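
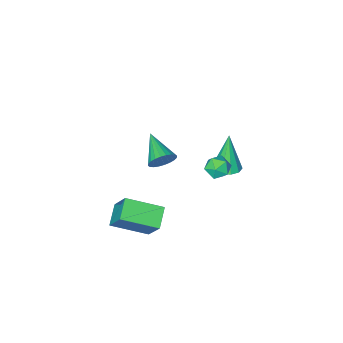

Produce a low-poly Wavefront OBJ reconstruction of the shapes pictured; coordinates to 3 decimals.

v 0.497 -0.865 -1.642
v 0.803 -1.141 -2.22
v 0.223 -2.395 -1.058
v 1.021 -1.116 -2.051
v 1.159 -1.052 -1.819
v 1.196 -0.96 -1.561
v 1.127 -0.854 -1.315
v 0.962 -0.749 -1.118
v 0.727 -0.662 -1.002
v 0.456 -0.606 -0.982
v 0.192 -0.589 -1.064
v -0.026 -0.615 -1.233
v -0.164 -0.679 -1.465
v -0.201 -0.771 -1.723
v -0.132 -0.877 -1.969
v 0.033 -0.982 -2.166
v 0.268 -1.069 -2.283
v 0.539 -1.125 -2.302
v 2.337 1.347 -2.546
v 2.349 2.321 -1.081
v 3.041 2.069 -3.032
v 3.053 3.043 -1.566
v 3.767 0.377 -1.914
v 3.779 1.351 -0.448
v 4.471 1.099 -2.399
v 4.483 2.073 -0.934
v -2.316 0.239 -2.764
v -1.743 0.624 -2.594
v -2.644 -0.139 -0.796
v -2.09 0.892 -2.6
v -2.523 0.912 -2.669
v -2.877 0.674 -2.773
v -3.017 0.271 -2.874
v -2.889 -0.145 -2.933
v -2.542 -0.414 -2.927
v -2.109 -0.433 -2.859
v -1.755 -0.196 -2.754
v -1.615 0.208 -2.653
v 0.026 3.741 1.406
v 0.55 3.471 1.126
v -0.29 2.789 1.734
v 0.234 2.519 1.454
v 0.304 2.9 1.979
v 0.499 3.488 1.776
v -0.239 2.772 1.084
v -0.044 3.36 0.881
v 0.386 2.872 0.927
v 0.721 2.951 1.48
v -0.461 3.309 1.38
v -0.126 3.388 1.933
f 2 1 4
f 2 4 3
f 4 1 5
f 4 5 3
f 5 1 6
f 5 6 3
f 6 1 7
f 6 7 3
f 7 1 8
f 7 8 3
f 8 1 9
f 8 9 3
f 9 1 10
f 9 10 3
f 10 1 11
f 10 11 3
f 11 1 12
f 11 12 3
f 12 1 13
f 12 13 3
f 13 1 14
f 13 14 3
f 14 1 15
f 14 15 3
f 15 1 16
f 15 16 3
f 16 1 17
f 16 17 3
f 17 1 18
f 17 18 3
f 18 1 2
f 18 2 3
f 20 22 19
f 23 20 19
f 19 22 21
f 21 23 19
f 20 26 22
f 24 20 23
f 24 26 20
f 22 26 21
f 25 23 21
f 21 26 25
f 25 24 23
f 26 24 25
f 28 27 30
f 28 30 29
f 30 27 31
f 30 31 29
f 31 27 32
f 31 32 29
f 32 27 33
f 32 33 29
f 33 27 34
f 33 34 29
f 34 27 35
f 34 35 29
f 35 27 36
f 35 36 29
f 36 27 37
f 36 37 29
f 37 27 38
f 37 38 29
f 38 27 28
f 38 28 29
f 39 50 44
f 39 44 40
f 39 40 46
f 39 46 49
f 39 49 50
f 40 44 48
f 44 50 43
f 50 49 41
f 49 46 45
f 46 40 47
f 42 48 43
f 42 43 41
f 42 41 45
f 42 45 47
f 42 47 48
f 43 48 44
f 41 43 50
f 45 41 49
f 47 45 46
f 48 47 40



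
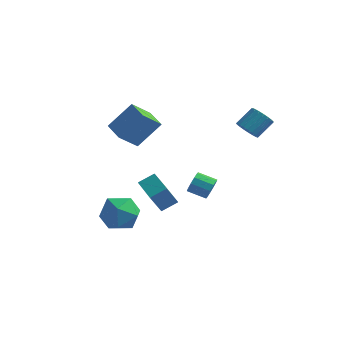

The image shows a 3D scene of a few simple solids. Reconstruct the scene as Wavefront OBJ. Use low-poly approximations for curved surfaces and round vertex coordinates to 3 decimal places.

v -4.488 0.271 2.187
v -3.505 1.121 3.573
v -3.848 1.207 1.159
v -2.865 2.057 2.546
v -3.495 -0.597 2.014
v -2.512 0.253 3.401
v -2.855 0.339 0.987
v -1.872 1.189 2.373
v 0.957 1.102 -1.824
v 1.176 0.779 -1.279
v 0.143 0.696 -0.912
v -0.077 1.018 -1.456
v 1.174 1.185 -1.195
v 0.14 1.101 -0.828
v 1.088 1.558 -1.351
v 0.054 1.475 -0.984
v 0.952 1.758 -1.688
v -0.081 1.674 -1.32
v 0.818 1.707 -2.076
v -0.215 1.623 -1.709
v 0.737 1.424 -2.368
v -0.296 1.341 -2.001
v 0.74 1.019 -2.452
v -0.294 0.935 -2.085
v 0.826 0.645 -2.296
v -0.208 0.562 -1.929
v 0.961 0.446 -1.96
v -0.072 0.362 -1.592
v 1.095 0.497 -1.571
v 0.062 0.413 -1.204
v 2.81 1.157 2.97
v 3.207 1.412 2.439
v 3.746 2.238 3.239
v 3.35 1.983 3.77
v 2.966 1.583 2.424
v 3.506 2.409 3.224
v 2.699 1.68 2.504
v 3.239 2.507 3.303
v 2.451 1.687 2.664
v 2.991 2.514 3.463
v 2.266 1.602 2.877
v 2.805 2.429 3.676
v 2.174 1.44 3.106
v 2.713 2.267 3.906
v 2.192 1.229 3.312
v 2.732 2.056 4.111
v 2.318 1.006 3.459
v 2.857 1.832 4.258
v 2.528 0.808 3.521
v 3.067 1.635 4.32
v 2.787 0.671 3.488
v 3.327 1.498 4.287
v 3.051 0.618 3.365
v 3.59 1.444 4.165
v 3.272 0.658 3.175
v 3.812 1.484 3.974
v 3.414 0.784 2.948
v 3.953 1.61 3.748
v 3.452 0.975 2.726
v 3.991 1.801 3.525
v 3.378 1.197 2.546
v 3.917 2.023 3.345
v -2.733 -2.101 -1.603
v -1.623 -2.287 -2.017
v -3.117 -3.993 -1.783
v -2.007 -4.179 -2.197
v -2.176 -3.874 -1.05
v -1.939 -2.705 -0.939
v -2.801 -3.575 -2.861
v -2.564 -2.406 -2.75
v -1.665 -3.198 -2.794
v -1.279 -3.383 -1.675
v -3.461 -2.897 -2.125
v -3.075 -3.082 -1.006
v -2.36 0.663 -2.876
v -2.802 0.209 -1.695
v -1.682 1.266 -2.389
v -2.124 0.812 -1.209
v -1.116 -0.692 -2.931
v -1.558 -1.146 -1.751
v -0.438 -0.089 -2.445
v -0.88 -0.543 -1.264
f 2 4 1
f 5 2 1
f 1 4 3
f 3 5 1
f 2 8 4
f 6 2 5
f 6 8 2
f 4 8 3
f 7 5 3
f 3 8 7
f 7 6 5
f 8 6 7
f 10 9 13
f 10 13 11
f 11 13 14
f 11 14 12
f 13 9 15
f 13 15 14
f 14 15 16
f 14 16 12
f 15 9 17
f 15 17 16
f 16 17 18
f 16 18 12
f 17 9 19
f 17 19 18
f 18 19 20
f 18 20 12
f 19 9 21
f 19 21 20
f 20 21 22
f 20 22 12
f 21 9 23
f 21 23 22
f 22 23 24
f 22 24 12
f 23 9 25
f 23 25 24
f 24 25 26
f 24 26 12
f 25 9 27
f 25 27 26
f 26 27 28
f 26 28 12
f 27 9 29
f 27 29 28
f 28 29 30
f 28 30 12
f 29 9 10
f 29 10 30
f 30 10 11
f 30 11 12
f 32 31 35
f 32 35 33
f 33 35 36
f 33 36 34
f 35 31 37
f 35 37 36
f 36 37 38
f 36 38 34
f 37 31 39
f 37 39 38
f 38 39 40
f 38 40 34
f 39 31 41
f 39 41 40
f 40 41 42
f 40 42 34
f 41 31 43
f 41 43 42
f 42 43 44
f 42 44 34
f 43 31 45
f 43 45 44
f 44 45 46
f 44 46 34
f 45 31 47
f 45 47 46
f 46 47 48
f 46 48 34
f 47 31 49
f 47 49 48
f 48 49 50
f 48 50 34
f 49 31 51
f 49 51 50
f 50 51 52
f 50 52 34
f 51 31 53
f 51 53 52
f 52 53 54
f 52 54 34
f 53 31 55
f 53 55 54
f 54 55 56
f 54 56 34
f 55 31 57
f 55 57 56
f 56 57 58
f 56 58 34
f 57 31 59
f 57 59 58
f 58 59 60
f 58 60 34
f 59 31 61
f 59 61 60
f 60 61 62
f 60 62 34
f 61 31 32
f 61 32 62
f 62 32 33
f 62 33 34
f 63 74 68
f 63 68 64
f 63 64 70
f 63 70 73
f 63 73 74
f 64 68 72
f 68 74 67
f 74 73 65
f 73 70 69
f 70 64 71
f 66 72 67
f 66 67 65
f 66 65 69
f 66 69 71
f 66 71 72
f 67 72 68
f 65 67 74
f 69 65 73
f 71 69 70
f 72 71 64
f 76 78 75
f 79 76 75
f 75 78 77
f 77 79 75
f 76 82 78
f 80 76 79
f 80 82 76
f 78 82 77
f 81 79 77
f 77 82 81
f 81 80 79
f 82 80 81



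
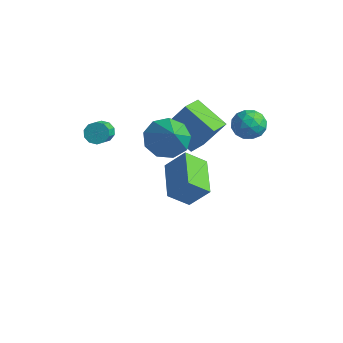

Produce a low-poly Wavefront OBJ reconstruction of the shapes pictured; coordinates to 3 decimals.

v 0.356 -0.246 0.852
v -1.238 -0.406 1.756
v 0.047 0.906 0.512
v -1.547 0.746 1.417
v 1.127 0.394 2.323
v -0.467 0.234 3.228
v 0.818 1.546 1.984
v -0.776 1.386 2.888
v 0.268 -0.252 -2.955
v -0.285 -1.108 -2.116
v -1.262 1.152 -2.531
v -1.816 0.296 -1.692
v 1.056 0.284 -1.888
v 0.502 -0.572 -1.049
v -0.475 1.688 -1.464
v -1.028 0.832 -0.625
v -1.875 -3.524 2.869
v -1.405 -3.499 2.531
v -0.915 -4.291 3.153
v -1.385 -4.316 3.491
v -1.362 -3.263 2.797
v -0.872 -4.055 3.419
v -1.516 -3.127 3.091
v -1.025 -3.919 3.713
v -1.806 -3.143 3.301
v -1.316 -3.935 3.922
v -2.123 -3.304 3.345
v -1.633 -4.096 3.967
v -2.345 -3.549 3.207
v -1.855 -4.341 3.829
v -2.388 -3.785 2.941
v -1.898 -4.577 3.563
v -2.235 -3.921 2.647
v -1.744 -4.713 3.269
v -1.944 -3.905 2.438
v -1.454 -4.697 3.059
v -1.627 -3.744 2.393
v -1.137 -4.536 3.015
v 2.242 0.76 3.247
v 2.766 1.388 3.391
v 3.094 -0.088 3.849
v 3.618 0.54 3.993
v 2.892 0.504 4.395
v 2.366 1.028 4.024
v 3.494 0.272 3.216
v 2.968 0.796 2.845
v 3.54 1.087 3.372
v 3.168 1.23 4.101
v 2.692 0.07 3.139
v 2.32 0.213 3.868
v 2.429 1.148 3.266
v 3.431 0.152 3.974
v 3.004 0.13 4.21
v 3.312 0.5 4.295
v 2.194 0.937 3.638
v 2.502 1.306 3.723
v 2.576 0.786 4.313
v 3.358 -0.006 3.517
v 3.666 0.363 3.602
v 2.548 0.8 2.945
v 2.856 1.17 3.03
v 3.284 0.514 2.927
v 3.192 1.341 3.34
v 3.693 0.842 3.693
v 3.62 0.685 3.237
v 3.311 0.992 3.018
v 2.973 1.425 3.768
v 3.474 0.927 4.122
v 3.047 0.905 4.358
v 2.738 1.213 4.14
v 3.428 1.248 3.757
v 2.386 0.373 3.118
v 2.887 -0.125 3.472
v 3.122 0.087 3.1
v 2.813 0.395 2.882
v 2.167 0.458 3.547
v 2.668 -0.041 3.9
v 2.549 0.308 4.222
v 2.24 0.615 4.003
v 2.432 0.052 3.483
v 0.362 -1.78 2.678
v 1.217 -1.416 2.146
v 1.618 -2.62 4.122
v 0.993 -0.917 2.632
v 0.474 -0.821 3.139
v -0.097 -1.173 3.431
v -0.454 -1.81 3.37
v -0.428 -2.432 2.985
v -0.033 -2.749 2.457
v 0.547 -2.613 2.032
v 1.041 -2.086 1.91
f 2 4 1
f 5 2 1
f 1 4 3
f 3 5 1
f 2 8 4
f 6 2 5
f 6 8 2
f 4 8 3
f 7 5 3
f 3 8 7
f 7 6 5
f 8 6 7
f 10 12 9
f 13 10 9
f 9 12 11
f 11 13 9
f 10 16 12
f 14 10 13
f 14 16 10
f 12 16 11
f 15 13 11
f 11 16 15
f 15 14 13
f 16 14 15
f 18 17 21
f 18 21 19
f 19 21 22
f 19 22 20
f 21 17 23
f 21 23 22
f 22 23 24
f 22 24 20
f 23 17 25
f 23 25 24
f 24 25 26
f 24 26 20
f 25 17 27
f 25 27 26
f 26 27 28
f 26 28 20
f 27 17 29
f 27 29 28
f 28 29 30
f 28 30 20
f 29 17 31
f 29 31 30
f 30 31 32
f 30 32 20
f 31 17 33
f 31 33 32
f 32 33 34
f 32 34 20
f 33 17 35
f 33 35 34
f 34 35 36
f 34 36 20
f 35 17 37
f 35 37 36
f 36 37 38
f 36 38 20
f 37 17 18
f 37 18 38
f 38 18 19
f 38 19 20
f 39 76 55
f 76 50 79
f 55 79 44
f 76 79 55
f 39 55 51
f 55 44 56
f 51 56 40
f 55 56 51
f 39 51 60
f 51 40 61
f 60 61 46
f 51 61 60
f 39 60 72
f 60 46 75
f 72 75 49
f 60 75 72
f 39 72 76
f 72 49 80
f 76 80 50
f 72 80 76
f 40 56 67
f 56 44 70
f 67 70 48
f 56 70 67
f 44 79 57
f 79 50 78
f 57 78 43
f 79 78 57
f 50 80 77
f 80 49 73
f 77 73 41
f 80 73 77
f 49 75 74
f 75 46 62
f 74 62 45
f 75 62 74
f 46 61 66
f 61 40 63
f 66 63 47
f 61 63 66
f 42 68 54
f 68 48 69
f 54 69 43
f 68 69 54
f 42 54 52
f 54 43 53
f 52 53 41
f 54 53 52
f 42 52 59
f 52 41 58
f 59 58 45
f 52 58 59
f 42 59 64
f 59 45 65
f 64 65 47
f 59 65 64
f 42 64 68
f 64 47 71
f 68 71 48
f 64 71 68
f 43 69 57
f 69 48 70
f 57 70 44
f 69 70 57
f 41 53 77
f 53 43 78
f 77 78 50
f 53 78 77
f 45 58 74
f 58 41 73
f 74 73 49
f 58 73 74
f 47 65 66
f 65 45 62
f 66 62 46
f 65 62 66
f 48 71 67
f 71 47 63
f 67 63 40
f 71 63 67
f 82 81 84
f 82 84 83
f 84 81 85
f 84 85 83
f 85 81 86
f 85 86 83
f 86 81 87
f 86 87 83
f 87 81 88
f 87 88 83
f 88 81 89
f 88 89 83
f 89 81 90
f 89 90 83
f 90 81 91
f 90 91 83
f 91 81 82
f 91 82 83



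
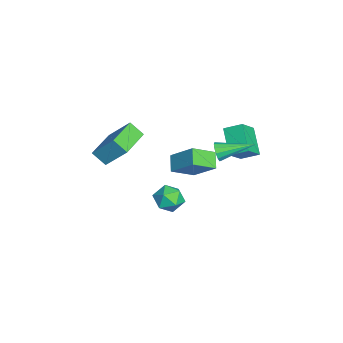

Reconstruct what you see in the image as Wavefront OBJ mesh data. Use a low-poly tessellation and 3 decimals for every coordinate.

v 2.443 2.262 2.236
v 2.747 2.095 2.786
v 2.437 4.318 2.864
v 3.009 2.17 2.542
v 3.092 2.275 2.201
v 2.968 2.375 1.871
v 2.678 2.439 1.657
v 2.313 2.447 1.627
v 1.989 2.397 1.791
v 1.81 2.303 2.096
v 1.831 2.196 2.445
v 2.047 2.11 2.729
v 2.388 2.073 2.856
v 0.686 0.16 -2.373
v 1.536 0.221 -1.851
v 1.344 -0.981 -3.309
v 2.194 -0.92 -2.787
v 1.374 -1.303 -2.364
v 0.967 -0.597 -1.785
v 1.913 -0.163 -3.375
v 1.506 0.543 -2.796
v 2.294 0.022 -2.47
v 1.961 -0.683 -1.845
v 0.919 -0.077 -3.315
v 0.586 -0.782 -2.69
v -1.257 -3.771 0.79
v -0.74 -2.55 2.274
v -0.916 -3.009 0.044
v -0.399 -1.788 1.528
v 0.759 -4.652 0.812
v 1.276 -3.431 2.296
v 1.1 -3.89 0.066
v 1.617 -2.669 1.55
v 0.269 3.64 -0.062
v -1.2 3.332 1.087
v 0.442 4.693 0.441
v -1.027 4.385 1.59
v 1.267 2.955 1.03
v -0.202 2.647 2.179
v 1.44 4.008 1.533
v -0.029 3.7 2.682
v 1.441 -0.265 -0.226
v 0.516 -0.292 0.423
v 0.838 1.018 -1.03
v -0.087 0.991 -0.381
v 2.307 0.949 1.061
v 1.382 0.922 1.71
v 1.704 2.232 0.257
v 0.779 2.205 0.906
f 2 1 4
f 2 4 3
f 4 1 5
f 4 5 3
f 5 1 6
f 5 6 3
f 6 1 7
f 6 7 3
f 7 1 8
f 7 8 3
f 8 1 9
f 8 9 3
f 9 1 10
f 9 10 3
f 10 1 11
f 10 11 3
f 11 1 12
f 11 12 3
f 12 1 13
f 12 13 3
f 13 1 2
f 13 2 3
f 14 25 19
f 14 19 15
f 14 15 21
f 14 21 24
f 14 24 25
f 15 19 23
f 19 25 18
f 25 24 16
f 24 21 20
f 21 15 22
f 17 23 18
f 17 18 16
f 17 16 20
f 17 20 22
f 17 22 23
f 18 23 19
f 16 18 25
f 20 16 24
f 22 20 21
f 23 22 15
f 27 29 26
f 30 27 26
f 26 29 28
f 28 30 26
f 27 33 29
f 31 27 30
f 31 33 27
f 29 33 28
f 32 30 28
f 28 33 32
f 32 31 30
f 33 31 32
f 35 37 34
f 38 35 34
f 34 37 36
f 36 38 34
f 35 41 37
f 39 35 38
f 39 41 35
f 37 41 36
f 40 38 36
f 36 41 40
f 40 39 38
f 41 39 40
f 43 45 42
f 46 43 42
f 42 45 44
f 44 46 42
f 43 49 45
f 47 43 46
f 47 49 43
f 45 49 44
f 48 46 44
f 44 49 48
f 48 47 46
f 49 47 48



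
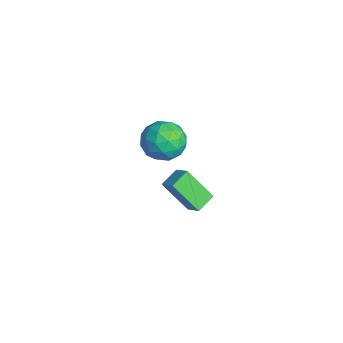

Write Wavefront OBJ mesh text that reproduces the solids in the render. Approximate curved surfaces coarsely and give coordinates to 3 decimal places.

v -1.41 2.028 2.497
v -0.784 2.062 1.788
v -1.376 0.498 2.452
v -0.75 0.532 1.743
v -0.496 0.805 2.613
v -0.516 1.751 2.64
v -1.644 0.809 1.6
v -1.664 1.755 1.627
v -0.929 1.309 1.233
v -0.219 1.307 1.859
v -1.941 1.253 2.381
v -1.231 1.251 3.007
v -1.1 2.179 2.146
v -1.06 0.381 2.094
v -0.91 0.541 2.605
v -0.543 0.561 2.188
v -0.942 1.996 2.647
v -0.575 2.017 2.231
v -0.405 1.278 2.715
v -1.585 0.543 2.009
v -1.218 0.564 1.593
v -1.617 1.999 2.052
v -1.25 2.019 1.635
v -1.755 1.282 1.525
v -0.817 1.757 1.404
v -0.797 0.858 1.377
v -1.322 1.02 1.293
v -1.335 1.576 1.309
v -0.4 1.755 1.772
v -0.38 0.856 1.745
v -0.23 1.016 2.256
v -0.243 1.572 2.273
v -0.485 1.313 1.446
v -1.78 1.704 2.495
v -1.76 0.805 2.468
v -1.917 0.988 1.967
v -1.93 1.544 1.984
v -1.363 1.702 2.863
v -1.343 0.803 2.836
v -0.825 0.984 2.931
v -0.838 1.54 2.947
v -1.675 1.247 2.794
v -2.972 2.364 -1.832
v -2.306 2.605 -1.344
v -2.344 3.237 -3.122
v -1.677 3.478 -2.635
v -2.503 1.622 -2.105
v -1.836 1.863 -1.618
v -1.874 2.495 -3.396
v -1.208 2.736 -2.908
f 1 38 17
f 38 12 41
f 17 41 6
f 38 41 17
f 1 17 13
f 17 6 18
f 13 18 2
f 17 18 13
f 1 13 22
f 13 2 23
f 22 23 8
f 13 23 22
f 1 22 34
f 22 8 37
f 34 37 11
f 22 37 34
f 1 34 38
f 34 11 42
f 38 42 12
f 34 42 38
f 2 18 29
f 18 6 32
f 29 32 10
f 18 32 29
f 6 41 19
f 41 12 40
f 19 40 5
f 41 40 19
f 12 42 39
f 42 11 35
f 39 35 3
f 42 35 39
f 11 37 36
f 37 8 24
f 36 24 7
f 37 24 36
f 8 23 28
f 23 2 25
f 28 25 9
f 23 25 28
f 4 30 16
f 30 10 31
f 16 31 5
f 30 31 16
f 4 16 14
f 16 5 15
f 14 15 3
f 16 15 14
f 4 14 21
f 14 3 20
f 21 20 7
f 14 20 21
f 4 21 26
f 21 7 27
f 26 27 9
f 21 27 26
f 4 26 30
f 26 9 33
f 30 33 10
f 26 33 30
f 5 31 19
f 31 10 32
f 19 32 6
f 31 32 19
f 3 15 39
f 15 5 40
f 39 40 12
f 15 40 39
f 7 20 36
f 20 3 35
f 36 35 11
f 20 35 36
f 9 27 28
f 27 7 24
f 28 24 8
f 27 24 28
f 10 33 29
f 33 9 25
f 29 25 2
f 33 25 29
f 44 46 43
f 47 44 43
f 43 46 45
f 45 47 43
f 44 50 46
f 48 44 47
f 48 50 44
f 46 50 45
f 49 47 45
f 45 50 49
f 49 48 47
f 50 48 49



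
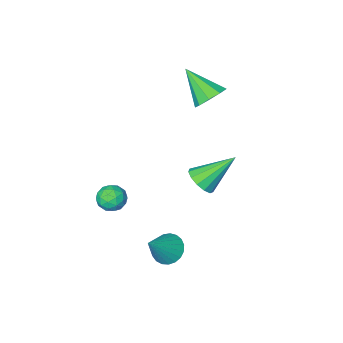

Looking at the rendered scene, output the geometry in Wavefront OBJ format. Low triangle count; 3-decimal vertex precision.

v 2.091 3.047 -2.736
v 2.608 2.445 -3.042
v 3.329 3.433 -1.404
v 2.712 2.731 -3.222
v 2.71 3.071 -3.319
v 2.6 3.407 -3.314
v 2.402 3.681 -3.21
v 2.151 3.845 -3.023
v 1.889 3.871 -2.788
v 1.662 3.755 -2.543
v 1.509 3.516 -2.332
v 1.457 3.196 -2.191
v 1.514 2.85 -2.144
v 1.671 2.539 -2.199
v 1.901 2.315 -2.348
v 2.163 2.218 -2.564
v 2.413 2.264 -2.809
v -1.08 0.62 -1.061
v -0.477 0.74 -0.46
v -2.64 1.14 0.401
v -0.539 1.168 -0.678
v -0.773 1.422 -1.018
v -1.104 1.421 -1.372
v -1.428 1.166 -1.626
v -1.641 0.738 -1.702
v -1.676 0.272 -1.573
v -1.522 -0.084 -1.283
v -1.228 -0.216 -0.921
v -0.886 -0.083 -0.604
v -0.606 0.274 -0.432
v -2.744 -1.281 2.983
v -1.916 -1.353 2.565
v -2.196 -2.739 4.317
v -1.889 -0.918 3.029
v -2.262 -0.653 3.471
v -2.86 -0.683 3.685
v -3.404 -0.992 3.571
v -3.639 -1.437 3.181
v -3.455 -1.809 2.699
v -2.938 -1.934 2.35
v -2.331 -1.754 2.297
v 3.162 0.598 -1.27
v 3.815 0.684 -0.856
v 2.905 -0.464 -0.644
v 3.558 -0.378 -0.23
v 2.963 0.113 -0.126
v 3.122 0.769 -0.512
v 3.598 -0.549 -0.988
v 3.757 0.107 -1.374
v 4.084 -0.025 -0.681
v 3.692 0.384 -0.148
v 3.028 -0.164 -1.352
v 2.636 0.245 -0.819
v 3.511 0.734 -1.118
v 3.209 -0.514 -0.382
v 2.859 -0.225 -0.321
v 3.243 -0.175 -0.077
v 3.104 0.784 -0.916
v 3.488 0.835 -0.672
v 2.987 0.499 -0.243
v 3.232 -0.615 -0.828
v 3.616 -0.564 -0.584
v 3.477 0.395 -1.423
v 3.861 0.445 -1.179
v 3.733 -0.279 -1.257
v 4.053 0.368 -0.772
v 3.902 -0.256 -0.404
v 3.925 -0.357 -0.849
v 4.019 0.029 -1.076
v 3.823 0.608 -0.458
v 3.671 -0.015 -0.09
v 3.322 0.273 -0.029
v 3.415 0.659 -0.257
v 3.981 0.192 -0.356
v 3.049 0.235 -1.41
v 2.897 -0.388 -1.042
v 3.305 -0.439 -1.243
v 3.398 -0.053 -1.471
v 2.818 0.476 -1.096
v 2.667 -0.148 -0.728
v 2.701 0.191 -0.424
v 2.795 0.577 -0.651
v 2.739 0.028 -1.144
f 2 1 4
f 2 4 3
f 4 1 5
f 4 5 3
f 5 1 6
f 5 6 3
f 6 1 7
f 6 7 3
f 7 1 8
f 7 8 3
f 8 1 9
f 8 9 3
f 9 1 10
f 9 10 3
f 10 1 11
f 10 11 3
f 11 1 12
f 11 12 3
f 12 1 13
f 12 13 3
f 13 1 14
f 13 14 3
f 14 1 15
f 14 15 3
f 15 1 16
f 15 16 3
f 16 1 17
f 16 17 3
f 17 1 2
f 17 2 3
f 19 18 21
f 19 21 20
f 21 18 22
f 21 22 20
f 22 18 23
f 22 23 20
f 23 18 24
f 23 24 20
f 24 18 25
f 24 25 20
f 25 18 26
f 25 26 20
f 26 18 27
f 26 27 20
f 27 18 28
f 27 28 20
f 28 18 29
f 28 29 20
f 29 18 30
f 29 30 20
f 30 18 19
f 30 19 20
f 32 31 34
f 32 34 33
f 34 31 35
f 34 35 33
f 35 31 36
f 35 36 33
f 36 31 37
f 36 37 33
f 37 31 38
f 37 38 33
f 38 31 39
f 38 39 33
f 39 31 40
f 39 40 33
f 40 31 41
f 40 41 33
f 41 31 32
f 41 32 33
f 42 79 58
f 79 53 82
f 58 82 47
f 79 82 58
f 42 58 54
f 58 47 59
f 54 59 43
f 58 59 54
f 42 54 63
f 54 43 64
f 63 64 49
f 54 64 63
f 42 63 75
f 63 49 78
f 75 78 52
f 63 78 75
f 42 75 79
f 75 52 83
f 79 83 53
f 75 83 79
f 43 59 70
f 59 47 73
f 70 73 51
f 59 73 70
f 47 82 60
f 82 53 81
f 60 81 46
f 82 81 60
f 53 83 80
f 83 52 76
f 80 76 44
f 83 76 80
f 52 78 77
f 78 49 65
f 77 65 48
f 78 65 77
f 49 64 69
f 64 43 66
f 69 66 50
f 64 66 69
f 45 71 57
f 71 51 72
f 57 72 46
f 71 72 57
f 45 57 55
f 57 46 56
f 55 56 44
f 57 56 55
f 45 55 62
f 55 44 61
f 62 61 48
f 55 61 62
f 45 62 67
f 62 48 68
f 67 68 50
f 62 68 67
f 45 67 71
f 67 50 74
f 71 74 51
f 67 74 71
f 46 72 60
f 72 51 73
f 60 73 47
f 72 73 60
f 44 56 80
f 56 46 81
f 80 81 53
f 56 81 80
f 48 61 77
f 61 44 76
f 77 76 52
f 61 76 77
f 50 68 69
f 68 48 65
f 69 65 49
f 68 65 69
f 51 74 70
f 74 50 66
f 70 66 43
f 74 66 70



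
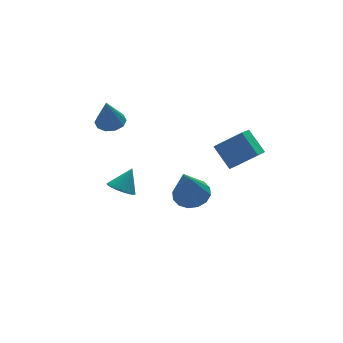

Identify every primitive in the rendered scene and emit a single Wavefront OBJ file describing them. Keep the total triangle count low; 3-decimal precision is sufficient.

v 0.544 -1.211 -1.187
v 1.024 -0.634 -0.882
v -0.084 -1.669 0.667
v 0.659 -0.443 -0.958
v 0.263 -0.457 -1.096
v -0.057 -0.674 -1.258
v -0.217 -1.034 -1.401
v -0.172 -1.442 -1.487
v 0.064 -1.788 -1.492
v 0.429 -1.98 -1.415
v 0.825 -1.966 -1.278
v 1.146 -1.749 -1.116
v 1.305 -1.389 -0.973
v 1.26 -0.981 -0.887
v -1.162 2.754 1.272
v -0.697 3.216 1.413
v -1.418 2.586 2.668
v -1.06 3.409 1.369
v -1.463 3.352 1.288
v -1.75 3.067 1.201
v -1.812 2.662 1.141
v -1.626 2.293 1.131
v -1.263 2.099 1.174
v -0.861 2.156 1.255
v -0.574 2.441 1.342
v -0.511 2.846 1.402
v 2.607 -2.943 1.742
v 2.387 -2.007 2.556
v 1.589 -2.47 0.922
v 1.369 -1.533 1.736
v 3.311 -2.327 1.224
v 3.091 -1.39 2.038
v 2.293 -1.853 0.404
v 2.073 -0.917 1.218
v -0.461 3.326 -3.911
v 0.09 3.079 -4.245
v 0.221 3.574 -2.969
v 0.093 3.356 -4.321
v 0.001 3.627 -4.325
v -0.171 3.847 -4.259
v -0.394 3.976 -4.132
v -0.628 3.993 -3.967
v -0.833 3.894 -3.792
v -0.974 3.698 -3.638
v -1.026 3.436 -3.531
v -0.981 3.156 -3.49
v -0.846 2.905 -3.522
v -0.644 2.727 -3.621
v -0.41 2.652 -3.77
v -0.186 2.694 -3.944
v -0.009 2.845 -4.112
f 2 1 4
f 2 4 3
f 4 1 5
f 4 5 3
f 5 1 6
f 5 6 3
f 6 1 7
f 6 7 3
f 7 1 8
f 7 8 3
f 8 1 9
f 8 9 3
f 9 1 10
f 9 10 3
f 10 1 11
f 10 11 3
f 11 1 12
f 11 12 3
f 12 1 13
f 12 13 3
f 13 1 14
f 13 14 3
f 14 1 2
f 14 2 3
f 16 15 18
f 16 18 17
f 18 15 19
f 18 19 17
f 19 15 20
f 19 20 17
f 20 15 21
f 20 21 17
f 21 15 22
f 21 22 17
f 22 15 23
f 22 23 17
f 23 15 24
f 23 24 17
f 24 15 25
f 24 25 17
f 25 15 26
f 25 26 17
f 26 15 16
f 26 16 17
f 28 30 27
f 31 28 27
f 27 30 29
f 29 31 27
f 28 34 30
f 32 28 31
f 32 34 28
f 30 34 29
f 33 31 29
f 29 34 33
f 33 32 31
f 34 32 33
f 36 35 38
f 36 38 37
f 38 35 39
f 38 39 37
f 39 35 40
f 39 40 37
f 40 35 41
f 40 41 37
f 41 35 42
f 41 42 37
f 42 35 43
f 42 43 37
f 43 35 44
f 43 44 37
f 44 35 45
f 44 45 37
f 45 35 46
f 45 46 37
f 46 35 47
f 46 47 37
f 47 35 48
f 47 48 37
f 48 35 49
f 48 49 37
f 49 35 50
f 49 50 37
f 50 35 51
f 50 51 37
f 51 35 36
f 51 36 37



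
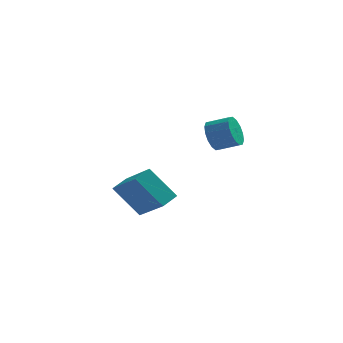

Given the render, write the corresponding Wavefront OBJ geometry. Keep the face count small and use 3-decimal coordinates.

v 3.081 -2.755 3.637
v 3.374 -2.472 3.019
v 4.292 -2.622 3.386
v 3.999 -2.905 4.003
v 3.329 -2.173 3.253
v 4.247 -2.322 3.62
v 3.217 -2.029 3.59
v 4.136 -2.179 3.957
v 3.069 -2.081 3.94
v 3.988 -2.23 4.307
v 2.924 -2.312 4.208
v 3.843 -2.462 4.575
v 2.821 -2.663 4.323
v 3.74 -2.812 4.69
v 2.788 -3.038 4.254
v 3.706 -3.188 4.621
v 2.833 -3.338 4.02
v 3.751 -3.487 4.387
v 2.944 -3.481 3.683
v 3.863 -3.631 4.05
v 3.092 -3.43 3.333
v 4.011 -3.579 3.7
v 3.237 -3.198 3.065
v 4.156 -3.348 3.432
v 3.34 -2.848 2.95
v 4.259 -2.997 3.317
v 1.076 -1.514 -0.819
v -0.058 -1.226 0.549
v 0.012 -0.252 -1.966
v -1.122 0.035 -0.598
v 1.582 -0.835 -0.542
v 0.448 -0.548 0.826
v 0.518 0.426 -1.689
v -0.616 0.714 -0.321
f 2 1 5
f 2 5 3
f 3 5 6
f 3 6 4
f 5 1 7
f 5 7 6
f 6 7 8
f 6 8 4
f 7 1 9
f 7 9 8
f 8 9 10
f 8 10 4
f 9 1 11
f 9 11 10
f 10 11 12
f 10 12 4
f 11 1 13
f 11 13 12
f 12 13 14
f 12 14 4
f 13 1 15
f 13 15 14
f 14 15 16
f 14 16 4
f 15 1 17
f 15 17 16
f 16 17 18
f 16 18 4
f 17 1 19
f 17 19 18
f 18 19 20
f 18 20 4
f 19 1 21
f 19 21 20
f 20 21 22
f 20 22 4
f 21 1 23
f 21 23 22
f 22 23 24
f 22 24 4
f 23 1 25
f 23 25 24
f 24 25 26
f 24 26 4
f 25 1 2
f 25 2 26
f 26 2 3
f 26 3 4
f 28 30 27
f 31 28 27
f 27 30 29
f 29 31 27
f 28 34 30
f 32 28 31
f 32 34 28
f 30 34 29
f 33 31 29
f 29 34 33
f 33 32 31
f 34 32 33



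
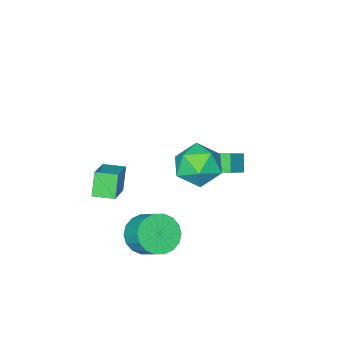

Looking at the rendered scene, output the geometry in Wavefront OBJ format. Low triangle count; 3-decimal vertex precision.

v 1.209 -1.465 -3.16
v 0.779 -1.816 -2.141
v 2.329 -0.491 -2.351
v 1.899 -0.842 -1.333
v 1.821 -2.178 -3.147
v 1.391 -2.529 -2.129
v 2.941 -1.204 -2.339
v 2.511 -1.555 -1.32
v -2.415 -0.525 -2.19
v -1.556 -0.343 -1.597
v -3.092 0.849 -1.631
v -2.232 1.031 -1.038
v -2.048 -0.071 -2.862
v -1.188 0.111 -2.269
v -2.724 1.303 -2.303
v -1.865 1.485 -1.71
v 0.498 3.695 1.165
v 1.254 3.366 0.53
v 0.486 2.194 1.93
v 1.242 1.865 1.295
v 1.445 2.59 2.013
v 1.452 3.518 1.541
v 0.288 2.042 0.919
v 0.295 2.97 0.447
v 1.124 2.344 0.378
v 1.839 2.683 1.054
v -0.099 2.877 1.406
v 0.616 3.216 2.082
v 2.41 1.513 -3.044
v 3.24 1.221 -2.774
v 3.319 2.174 -1.986
v 2.49 2.467 -2.256
v 3.328 1.471 -3.086
v 3.408 2.425 -2.297
v 3.235 1.73 -3.389
v 3.315 2.683 -2.601
v 2.979 1.945 -3.624
v 3.058 2.899 -2.836
v 2.61 2.076 -3.745
v 2.689 3.029 -2.956
v 2.201 2.094 -3.726
v 2.28 3.048 -2.938
v 1.834 1.998 -3.573
v 1.913 2.952 -2.784
v 1.581 1.806 -3.314
v 1.66 2.759 -2.526
v 1.492 1.555 -3.003
v 1.572 2.509 -2.214
v 1.585 1.297 -2.699
v 1.665 2.25 -1.911
v 1.842 1.081 -2.464
v 1.921 2.035 -1.676
v 2.211 0.951 -2.344
v 2.29 1.904 -1.555
v 2.62 0.932 -2.362
v 2.699 1.886 -1.574
v 2.987 1.028 -2.516
v 3.066 1.982 -1.727
f 2 4 1
f 5 2 1
f 1 4 3
f 3 5 1
f 2 8 4
f 6 2 5
f 6 8 2
f 4 8 3
f 7 5 3
f 3 8 7
f 7 6 5
f 8 6 7
f 10 12 9
f 13 10 9
f 9 12 11
f 11 13 9
f 10 16 12
f 14 10 13
f 14 16 10
f 12 16 11
f 15 13 11
f 11 16 15
f 15 14 13
f 16 14 15
f 17 28 22
f 17 22 18
f 17 18 24
f 17 24 27
f 17 27 28
f 18 22 26
f 22 28 21
f 28 27 19
f 27 24 23
f 24 18 25
f 20 26 21
f 20 21 19
f 20 19 23
f 20 23 25
f 20 25 26
f 21 26 22
f 19 21 28
f 23 19 27
f 25 23 24
f 26 25 18
f 30 29 33
f 30 33 31
f 31 33 34
f 31 34 32
f 33 29 35
f 33 35 34
f 34 35 36
f 34 36 32
f 35 29 37
f 35 37 36
f 36 37 38
f 36 38 32
f 37 29 39
f 37 39 38
f 38 39 40
f 38 40 32
f 39 29 41
f 39 41 40
f 40 41 42
f 40 42 32
f 41 29 43
f 41 43 42
f 42 43 44
f 42 44 32
f 43 29 45
f 43 45 44
f 44 45 46
f 44 46 32
f 45 29 47
f 45 47 46
f 46 47 48
f 46 48 32
f 47 29 49
f 47 49 48
f 48 49 50
f 48 50 32
f 49 29 51
f 49 51 50
f 50 51 52
f 50 52 32
f 51 29 53
f 51 53 52
f 52 53 54
f 52 54 32
f 53 29 55
f 53 55 54
f 54 55 56
f 54 56 32
f 55 29 57
f 55 57 56
f 56 57 58
f 56 58 32
f 57 29 30
f 57 30 58
f 58 30 31
f 58 31 32



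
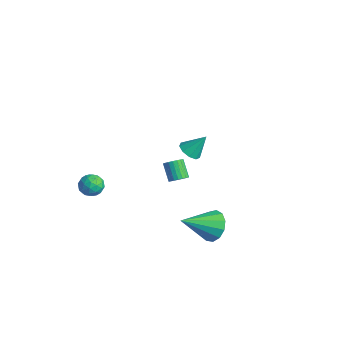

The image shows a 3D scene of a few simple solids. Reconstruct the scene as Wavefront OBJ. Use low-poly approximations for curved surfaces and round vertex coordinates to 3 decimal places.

v -4.372 -2.838 -3.455
v -3.766 -2.795 -3.04
v -3.894 -3.745 -4.06
v -3.288 -3.702 -3.645
v -3.92 -3.934 -3.349
v -4.216 -3.373 -2.975
v -3.444 -3.167 -4.125
v -3.74 -2.606 -3.751
v -3.192 -2.998 -3.454
v -3.487 -3.472 -2.975
v -4.173 -3.068 -4.125
v -4.468 -3.542 -3.646
v -4.111 -2.736 -3.195
v -3.549 -3.804 -3.905
v -3.921 -3.94 -3.731
v -3.564 -3.915 -3.488
v -4.376 -3.077 -3.156
v -4.019 -3.051 -2.913
v -4.11 -3.721 -3.094
v -3.641 -3.489 -4.187
v -3.284 -3.463 -3.944
v -4.096 -2.625 -3.612
v -3.739 -2.6 -3.369
v -3.55 -2.819 -4.006
v -3.418 -2.831 -3.194
v -3.136 -3.364 -3.549
v -3.228 -3.049 -3.831
v -3.402 -2.72 -3.612
v -3.591 -3.11 -2.912
v -3.309 -3.643 -3.267
v -3.681 -3.779 -3.094
v -3.855 -3.45 -2.874
v -3.253 -3.229 -3.155
v -4.351 -2.897 -3.833
v -4.069 -3.43 -4.188
v -3.805 -3.09 -4.226
v -3.979 -2.761 -4.006
v -4.524 -3.176 -3.551
v -4.242 -3.709 -3.906
v -4.258 -3.82 -3.488
v -4.432 -3.491 -3.269
v -4.407 -3.311 -3.945
v 2.811 0.003 -3.339
v 3.709 0.099 -3.015
v 2.609 -1.763 -2.261
v 3.391 0.353 -2.659
v 2.888 0.496 -2.519
v 2.361 0.482 -2.64
v 1.977 0.317 -2.982
v 1.857 0.052 -3.439
v 2.041 -0.228 -3.863
v 2.469 -0.435 -4.122
v 3.005 -0.503 -4.132
v 3.48 -0.409 -3.89
v 3.743 -0.185 -3.474
v -4.072 2.84 -3.504
v -3.482 2.452 -3.428
v -3.688 3.64 -2.396
v -3.397 2.825 -3.727
v -3.628 3.205 -3.921
v -4.067 3.414 -3.921
v -4.507 3.355 -3.726
v -4.744 3.054 -3.427
v -4.666 2.653 -3.164
v -4.31 2.339 -3.06
v -3.842 2.26 -3.164
v 2.671 -1.902 1.045
v 2.957 -1.537 1.256
v 2.216 -1.412 2.046
v 1.929 -1.778 1.835
v 2.834 -1.426 1.123
v 2.093 -1.301 1.913
v 2.683 -1.397 0.977
v 1.942 -1.272 1.767
v 2.53 -1.456 0.843
v 1.789 -1.331 1.632
v 2.401 -1.592 0.743
v 1.66 -1.467 1.533
v 2.319 -1.782 0.696
v 1.578 -1.657 1.486
v 2.297 -1.992 0.709
v 1.556 -1.868 1.499
v 2.341 -2.187 0.781
v 1.6 -2.063 1.57
v 2.441 -2.333 0.898
v 1.7 -2.208 1.687
v 2.581 -2.404 1.04
v 1.84 -2.28 1.83
v 2.736 -2.389 1.184
v 1.995 -2.264 1.973
v 2.88 -2.289 1.303
v 2.139 -2.164 2.093
v 2.988 -2.123 1.378
v 2.247 -1.998 2.168
v 3.041 -1.918 1.395
v 2.3 -1.793 2.185
v 3.03 -1.711 1.352
v 2.289 -1.586 2.142
f 1 38 17
f 38 12 41
f 17 41 6
f 38 41 17
f 1 17 13
f 17 6 18
f 13 18 2
f 17 18 13
f 1 13 22
f 13 2 23
f 22 23 8
f 13 23 22
f 1 22 34
f 22 8 37
f 34 37 11
f 22 37 34
f 1 34 38
f 34 11 42
f 38 42 12
f 34 42 38
f 2 18 29
f 18 6 32
f 29 32 10
f 18 32 29
f 6 41 19
f 41 12 40
f 19 40 5
f 41 40 19
f 12 42 39
f 42 11 35
f 39 35 3
f 42 35 39
f 11 37 36
f 37 8 24
f 36 24 7
f 37 24 36
f 8 23 28
f 23 2 25
f 28 25 9
f 23 25 28
f 4 30 16
f 30 10 31
f 16 31 5
f 30 31 16
f 4 16 14
f 16 5 15
f 14 15 3
f 16 15 14
f 4 14 21
f 14 3 20
f 21 20 7
f 14 20 21
f 4 21 26
f 21 7 27
f 26 27 9
f 21 27 26
f 4 26 30
f 26 9 33
f 30 33 10
f 26 33 30
f 5 31 19
f 31 10 32
f 19 32 6
f 31 32 19
f 3 15 39
f 15 5 40
f 39 40 12
f 15 40 39
f 7 20 36
f 20 3 35
f 36 35 11
f 20 35 36
f 9 27 28
f 27 7 24
f 28 24 8
f 27 24 28
f 10 33 29
f 33 9 25
f 29 25 2
f 33 25 29
f 44 43 46
f 44 46 45
f 46 43 47
f 46 47 45
f 47 43 48
f 47 48 45
f 48 43 49
f 48 49 45
f 49 43 50
f 49 50 45
f 50 43 51
f 50 51 45
f 51 43 52
f 51 52 45
f 52 43 53
f 52 53 45
f 53 43 54
f 53 54 45
f 54 43 55
f 54 55 45
f 55 43 44
f 55 44 45
f 57 56 59
f 57 59 58
f 59 56 60
f 59 60 58
f 60 56 61
f 60 61 58
f 61 56 62
f 61 62 58
f 62 56 63
f 62 63 58
f 63 56 64
f 63 64 58
f 64 56 65
f 64 65 58
f 65 56 66
f 65 66 58
f 66 56 57
f 66 57 58
f 68 67 71
f 68 71 69
f 69 71 72
f 69 72 70
f 71 67 73
f 71 73 72
f 72 73 74
f 72 74 70
f 73 67 75
f 73 75 74
f 74 75 76
f 74 76 70
f 75 67 77
f 75 77 76
f 76 77 78
f 76 78 70
f 77 67 79
f 77 79 78
f 78 79 80
f 78 80 70
f 79 67 81
f 79 81 80
f 80 81 82
f 80 82 70
f 81 67 83
f 81 83 82
f 82 83 84
f 82 84 70
f 83 67 85
f 83 85 84
f 84 85 86
f 84 86 70
f 85 67 87
f 85 87 86
f 86 87 88
f 86 88 70
f 87 67 89
f 87 89 88
f 88 89 90
f 88 90 70
f 89 67 91
f 89 91 90
f 90 91 92
f 90 92 70
f 91 67 93
f 91 93 92
f 92 93 94
f 92 94 70
f 93 67 95
f 93 95 94
f 94 95 96
f 94 96 70
f 95 67 97
f 95 97 96
f 96 97 98
f 96 98 70
f 97 67 68
f 97 68 98
f 98 68 69
f 98 69 70



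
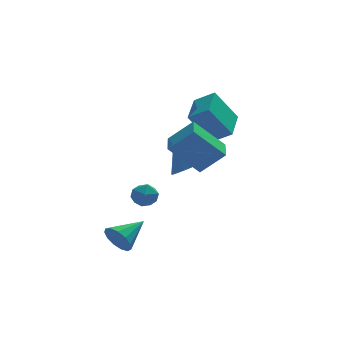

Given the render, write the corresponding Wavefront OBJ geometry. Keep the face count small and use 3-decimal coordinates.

v 1.484 -3.481 1.722
v 0.184 -3.287 3.08
v 1.757 -2.317 1.818
v 0.457 -2.122 3.175
v 2.483 -3.798 2.725
v 1.183 -3.603 4.082
v 2.756 -2.633 2.82
v 1.456 -2.439 4.178
v -1.817 -2.822 -2.112
v -1.428 -2.968 -2.76
v -0.563 -2.078 -1.528
v -1.627 -2.587 -2.82
v -1.886 -2.28 -2.654
v -2.123 -2.146 -2.317
v -2.263 -2.226 -1.914
v -2.261 -2.496 -1.574
v -2.118 -2.869 -1.404
v -1.879 -3.227 -1.46
v -1.621 -3.457 -1.722
v -1.425 -3.485 -2.108
v -1.353 -3.303 -2.495
v 3.243 1.635 1.222
v 2.203 1.708 2.763
v 3.917 3.249 1.601
v 2.877 3.322 3.141
v 4.063 1.158 1.799
v 3.023 1.231 3.339
v 4.737 2.772 2.177
v 3.697 2.845 3.718
v 2.141 0.987 0.064
v 2.817 1.607 -0.014
v 1.579 1.753 1.276
v 2.495 1.77 -0.266
v 2.092 1.753 -0.443
v 1.7 1.561 -0.503
v 1.409 1.238 -0.434
v 1.286 0.857 -0.25
v 1.359 0.506 0.005
v 1.611 0.265 0.274
v 1.984 0.19 0.495
v 2.394 0.297 0.617
v 2.745 0.562 0.612
v 2.958 0.925 0.482
v 2.984 1.302 0.256
v -0.583 0.546 -1.266
v 0.069 0.783 -1.392
v -0.149 -0.383 -0.768
v 0.503 -0.146 -0.894
v 0.093 0.182 -0.424
v -0.175 0.756 -0.731
v 0.095 -0.356 -1.429
v -0.173 0.218 -1.736
v 0.488 0.226 -1.492
v 0.486 0.558 -0.871
v -0.566 -0.158 -1.289
v -0.568 0.174 -0.668
f 2 4 1
f 5 2 1
f 1 4 3
f 3 5 1
f 2 8 4
f 6 2 5
f 6 8 2
f 4 8 3
f 7 5 3
f 3 8 7
f 7 6 5
f 8 6 7
f 10 9 12
f 10 12 11
f 12 9 13
f 12 13 11
f 13 9 14
f 13 14 11
f 14 9 15
f 14 15 11
f 15 9 16
f 15 16 11
f 16 9 17
f 16 17 11
f 17 9 18
f 17 18 11
f 18 9 19
f 18 19 11
f 19 9 20
f 19 20 11
f 20 9 21
f 20 21 11
f 21 9 10
f 21 10 11
f 23 25 22
f 26 23 22
f 22 25 24
f 24 26 22
f 23 29 25
f 27 23 26
f 27 29 23
f 25 29 24
f 28 26 24
f 24 29 28
f 28 27 26
f 29 27 28
f 31 30 33
f 31 33 32
f 33 30 34
f 33 34 32
f 34 30 35
f 34 35 32
f 35 30 36
f 35 36 32
f 36 30 37
f 36 37 32
f 37 30 38
f 37 38 32
f 38 30 39
f 38 39 32
f 39 30 40
f 39 40 32
f 40 30 41
f 40 41 32
f 41 30 42
f 41 42 32
f 42 30 43
f 42 43 32
f 43 30 44
f 43 44 32
f 44 30 31
f 44 31 32
f 45 56 50
f 45 50 46
f 45 46 52
f 45 52 55
f 45 55 56
f 46 50 54
f 50 56 49
f 56 55 47
f 55 52 51
f 52 46 53
f 48 54 49
f 48 49 47
f 48 47 51
f 48 51 53
f 48 53 54
f 49 54 50
f 47 49 56
f 51 47 55
f 53 51 52
f 54 53 46



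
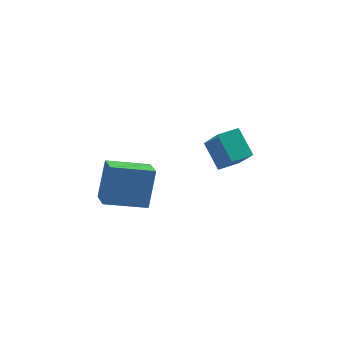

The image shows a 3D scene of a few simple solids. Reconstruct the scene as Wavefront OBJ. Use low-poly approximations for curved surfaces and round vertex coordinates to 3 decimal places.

v 0.899 3.432 2.905
v 1.817 2.215 4.392
v 1.66 4.146 3.019
v 2.579 2.929 4.506
v 1.741 2.711 1.794
v 2.66 1.494 3.281
v 2.503 3.425 1.908
v 3.421 2.208 3.395
v -3.412 2.023 -1.038
v -3.281 2.811 0.937
v -4.053 3.235 -1.479
v -3.922 4.023 0.496
v -1.518 2.857 -1.496
v -1.387 3.645 0.479
v -2.159 4.069 -1.937
v -2.028 4.857 0.038
f 2 4 1
f 5 2 1
f 1 4 3
f 3 5 1
f 2 8 4
f 6 2 5
f 6 8 2
f 4 8 3
f 7 5 3
f 3 8 7
f 7 6 5
f 8 6 7
f 10 12 9
f 13 10 9
f 9 12 11
f 11 13 9
f 10 16 12
f 14 10 13
f 14 16 10
f 12 16 11
f 15 13 11
f 11 16 15
f 15 14 13
f 16 14 15



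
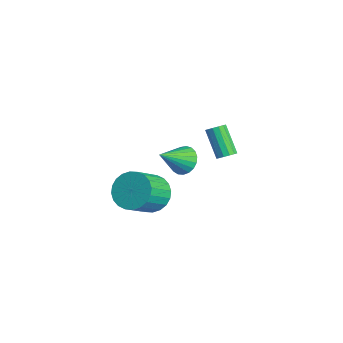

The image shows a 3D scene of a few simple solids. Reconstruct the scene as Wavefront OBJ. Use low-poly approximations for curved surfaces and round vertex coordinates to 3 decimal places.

v -1.394 3.163 -0.565
v -0.987 3.129 -0.196
v -2.219 3.043 1.154
v -2.626 3.077 0.785
v -1.048 3.431 -0.232
v -2.28 3.345 1.118
v -1.218 3.648 -0.374
v -2.45 3.562 0.977
v -1.444 3.711 -0.576
v -2.676 3.624 0.774
v -1.655 3.6 -0.775
v -2.887 3.513 0.575
v -1.782 3.35 -0.907
v -3.014 3.264 0.443
v -1.786 3.041 -0.931
v -3.018 2.955 0.419
v -1.666 2.771 -0.838
v -2.898 2.685 0.512
v -1.459 2.625 -0.659
v -2.691 2.539 0.691
v -1.232 2.65 -0.45
v -2.464 2.564 0.9
v -1.056 2.838 -0.278
v -2.288 2.752 1.073
v 2.021 -2.343 0.995
v 2.502 -2.857 0.176
v 3.199 -4.131 1.385
v 2.719 -3.617 2.205
v 2.802 -2.584 0.29
v 3.5 -3.859 1.499
v 2.984 -2.275 0.511
v 3.682 -3.549 1.72
v 3.019 -1.976 0.806
v 3.717 -3.25 2.015
v 2.902 -1.733 1.13
v 3.6 -3.007 2.339
v 2.651 -1.583 1.433
v 3.349 -2.857 2.642
v 2.304 -1.548 1.67
v 3.002 -2.822 2.879
v 1.914 -1.635 1.804
v 2.612 -2.909 3.013
v 1.541 -1.829 1.815
v 2.238 -3.103 3.024
v 1.24 -2.101 1.701
v 1.938 -3.376 2.91
v 1.058 -2.411 1.48
v 1.756 -3.685 2.689
v 1.023 -2.71 1.185
v 1.721 -3.984 2.394
v 1.14 -2.953 0.861
v 1.838 -4.227 2.07
v 1.391 -3.103 0.558
v 2.089 -4.377 1.767
v 1.738 -3.138 0.321
v 2.436 -4.412 1.53
v 2.128 -3.051 0.187
v 2.826 -4.325 1.396
v 0.569 -0.05 1.611
v 1.063 0.447 2.092
v 0.891 -1.45 2.729
v 0.745 0.493 2.241
v 0.398 0.445 2.281
v 0.079 0.311 2.205
v -0.154 0.115 2.026
v -0.263 -0.11 1.776
v -0.228 -0.324 1.497
v -0.055 -0.491 1.238
v 0.226 -0.582 1.044
v 0.566 -0.581 0.947
v 0.907 -0.488 0.966
v 1.189 -0.319 1.096
v 1.364 -0.104 1.315
v 1.401 0.121 1.585
v 1.295 0.316 1.86
f 2 1 5
f 2 5 3
f 3 5 6
f 3 6 4
f 5 1 7
f 5 7 6
f 6 7 8
f 6 8 4
f 7 1 9
f 7 9 8
f 8 9 10
f 8 10 4
f 9 1 11
f 9 11 10
f 10 11 12
f 10 12 4
f 11 1 13
f 11 13 12
f 12 13 14
f 12 14 4
f 13 1 15
f 13 15 14
f 14 15 16
f 14 16 4
f 15 1 17
f 15 17 16
f 16 17 18
f 16 18 4
f 17 1 19
f 17 19 18
f 18 19 20
f 18 20 4
f 19 1 21
f 19 21 20
f 20 21 22
f 20 22 4
f 21 1 23
f 21 23 22
f 22 23 24
f 22 24 4
f 23 1 2
f 23 2 24
f 24 2 3
f 24 3 4
f 26 25 29
f 26 29 27
f 27 29 30
f 27 30 28
f 29 25 31
f 29 31 30
f 30 31 32
f 30 32 28
f 31 25 33
f 31 33 32
f 32 33 34
f 32 34 28
f 33 25 35
f 33 35 34
f 34 35 36
f 34 36 28
f 35 25 37
f 35 37 36
f 36 37 38
f 36 38 28
f 37 25 39
f 37 39 38
f 38 39 40
f 38 40 28
f 39 25 41
f 39 41 40
f 40 41 42
f 40 42 28
f 41 25 43
f 41 43 42
f 42 43 44
f 42 44 28
f 43 25 45
f 43 45 44
f 44 45 46
f 44 46 28
f 45 25 47
f 45 47 46
f 46 47 48
f 46 48 28
f 47 25 49
f 47 49 48
f 48 49 50
f 48 50 28
f 49 25 51
f 49 51 50
f 50 51 52
f 50 52 28
f 51 25 53
f 51 53 52
f 52 53 54
f 52 54 28
f 53 25 55
f 53 55 54
f 54 55 56
f 54 56 28
f 55 25 57
f 55 57 56
f 56 57 58
f 56 58 28
f 57 25 26
f 57 26 58
f 58 26 27
f 58 27 28
f 60 59 62
f 60 62 61
f 62 59 63
f 62 63 61
f 63 59 64
f 63 64 61
f 64 59 65
f 64 65 61
f 65 59 66
f 65 66 61
f 66 59 67
f 66 67 61
f 67 59 68
f 67 68 61
f 68 59 69
f 68 69 61
f 69 59 70
f 69 70 61
f 70 59 71
f 70 71 61
f 71 59 72
f 71 72 61
f 72 59 73
f 72 73 61
f 73 59 74
f 73 74 61
f 74 59 75
f 74 75 61
f 75 59 60
f 75 60 61



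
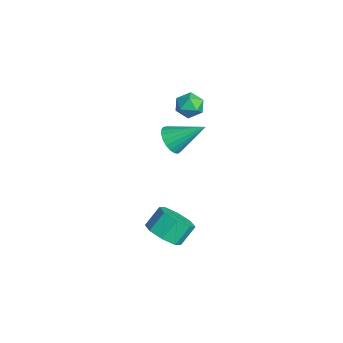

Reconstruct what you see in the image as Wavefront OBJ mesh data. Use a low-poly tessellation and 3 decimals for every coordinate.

v -4.064 2.109 0.966
v -3.3 2.064 0.738
v -3.96 0.956 1.542
v -3.196 0.911 1.314
v -3.417 1.445 1.867
v -3.482 2.157 1.51
v -3.778 0.863 0.77
v -3.843 1.575 0.413
v -3.123 1.294 0.617
v -2.9 1.653 1.295
v -4.36 1.367 0.985
v -4.137 1.726 1.663
v -4.007 0.708 -1.634
v -3.569 0.162 -1.134
v -3.393 2.252 -0.486
v -3.325 0.248 -1.38
v -3.199 0.414 -1.671
v -3.213 0.631 -1.955
v -3.363 0.861 -2.184
v -3.626 1.064 -2.318
v -3.953 1.206 -2.333
v -4.291 1.262 -2.228
v -4.579 1.221 -2.02
v -4.768 1.092 -1.745
v -4.825 0.897 -1.451
v -4.741 0.669 -1.189
v -4.53 0.447 -1.004
v -4.229 0.271 -0.927
v -3.889 0.17 -0.973
v 2.134 -1.441 -2.936
v 2.937 -1.701 -2.418
v 2.629 -0.92 -1.547
v 1.826 -0.659 -2.064
v 3.071 -1.123 -2.889
v 2.763 -0.342 -2.018
v 2.656 -0.731 -3.388
v 2.348 0.05 -2.516
v 1.935 -0.754 -3.621
v 1.627 0.027 -2.75
v 1.331 -1.18 -3.453
v 1.023 -0.399 -2.582
v 1.197 -1.758 -2.982
v 0.889 -0.977 -2.111
v 1.612 -2.15 -2.484
v 1.304 -1.369 -1.612
v 2.333 -2.127 -2.25
v 2.025 -1.346 -1.379
f 1 12 6
f 1 6 2
f 1 2 8
f 1 8 11
f 1 11 12
f 2 6 10
f 6 12 5
f 12 11 3
f 11 8 7
f 8 2 9
f 4 10 5
f 4 5 3
f 4 3 7
f 4 7 9
f 4 9 10
f 5 10 6
f 3 5 12
f 7 3 11
f 9 7 8
f 10 9 2
f 14 13 16
f 14 16 15
f 16 13 17
f 16 17 15
f 17 13 18
f 17 18 15
f 18 13 19
f 18 19 15
f 19 13 20
f 19 20 15
f 20 13 21
f 20 21 15
f 21 13 22
f 21 22 15
f 22 13 23
f 22 23 15
f 23 13 24
f 23 24 15
f 24 13 25
f 24 25 15
f 25 13 26
f 25 26 15
f 26 13 27
f 26 27 15
f 27 13 28
f 27 28 15
f 28 13 29
f 28 29 15
f 29 13 14
f 29 14 15
f 31 30 34
f 31 34 32
f 32 34 35
f 32 35 33
f 34 30 36
f 34 36 35
f 35 36 37
f 35 37 33
f 36 30 38
f 36 38 37
f 37 38 39
f 37 39 33
f 38 30 40
f 38 40 39
f 39 40 41
f 39 41 33
f 40 30 42
f 40 42 41
f 41 42 43
f 41 43 33
f 42 30 44
f 42 44 43
f 43 44 45
f 43 45 33
f 44 30 46
f 44 46 45
f 45 46 47
f 45 47 33
f 46 30 31
f 46 31 47
f 47 31 32
f 47 32 33



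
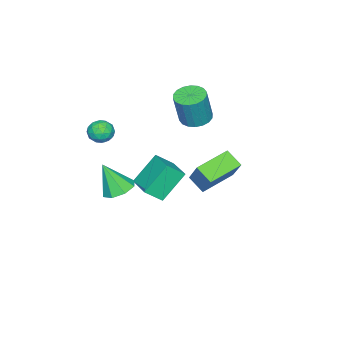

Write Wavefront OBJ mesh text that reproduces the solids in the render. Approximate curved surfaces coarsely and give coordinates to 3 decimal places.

v -2.313 0.056 2.63
v -1.744 -0.632 2.454
v -1.218 -0.704 4.434
v -1.787 -0.016 4.61
v -1.509 -0.306 2.403
v -0.984 -0.378 4.383
v -1.434 0.092 2.398
v -0.908 0.02 4.378
v -1.532 0.483 2.438
v -1.006 0.41 4.418
v -1.785 0.789 2.517
v -1.26 0.716 4.497
v -2.143 0.95 2.618
v -1.617 0.878 4.598
v -2.534 0.934 2.721
v -2.008 0.862 4.701
v -2.882 0.744 2.806
v -2.356 0.672 4.786
v -3.116 0.418 2.857
v -2.591 0.346 4.837
v -3.192 0.02 2.862
v -2.666 -0.052 4.842
v -3.094 -0.37 2.822
v -2.568 -0.443 4.802
v -2.84 -0.676 2.743
v -2.315 -0.749 4.723
v -2.483 -0.838 2.642
v -1.957 -0.91 4.622
v -2.092 -0.822 2.539
v -1.566 -0.894 4.519
v -1.896 -2.52 -3.934
v -3.193 -1.867 -2.322
v -0.775 -1.097 -3.61
v -2.073 -0.443 -1.998
v -1.207 -3.257 -3.082
v -2.505 -2.603 -1.47
v -0.087 -1.833 -2.758
v -1.384 -1.18 -1.146
v 2.708 -1.645 -0.662
v 3.656 -1.447 -0.714
v 2.972 -2.455 1.102
v 3.267 -0.896 -0.403
v 2.55 -0.784 -0.244
v 1.926 -1.176 -0.33
v 1.759 -1.843 -0.611
v 2.148 -2.394 -0.922
v 2.865 -2.506 -1.081
v 3.489 -2.113 -0.995
v -0.8 2.366 0.885
v -0.031 3.27 2.457
v -0.59 3.307 0.24
v 0.179 4.212 1.812
v 1.041 1.628 0.408
v 1.81 2.533 1.98
v 1.251 2.57 -0.237
v 2.02 3.474 1.335
v 3.02 -1.691 3.636
v 3.742 -1.632 3.891
v 2.978 -2.868 4.029
v 3.7 -2.809 4.284
v 3.137 -2.422 4.633
v 3.163 -1.694 4.39
v 3.557 -2.806 3.53
v 3.583 -2.078 3.287
v 4.074 -2.32 3.825
v 3.814 -2.084 4.507
v 2.906 -2.416 3.413
v 2.646 -2.18 4.095
v 3.385 -1.558 3.729
v 3.335 -2.942 4.191
v 3.004 -2.715 4.396
v 3.429 -2.68 4.546
v 3.044 -1.595 4.023
v 3.468 -1.56 4.172
v 3.113 -2.025 4.609
v 3.252 -2.94 3.748
v 3.676 -2.905 3.897
v 3.291 -1.82 3.374
v 3.716 -1.785 3.524
v 3.607 -2.475 3.311
v 4.004 -1.928 3.84
v 3.979 -2.62 4.071
v 3.896 -2.618 3.628
v 3.911 -2.19 3.485
v 3.851 -1.789 4.241
v 3.827 -2.481 4.472
v 3.495 -2.253 4.677
v 3.511 -1.826 4.535
v 4.046 -2.194 4.202
v 2.893 -2.019 3.448
v 2.869 -2.711 3.679
v 3.209 -2.674 3.385
v 3.225 -2.247 3.243
v 2.741 -1.88 3.849
v 2.716 -2.572 4.08
v 2.809 -2.31 4.435
v 2.824 -1.882 4.292
v 2.674 -2.306 3.718
f 2 1 5
f 2 5 3
f 3 5 6
f 3 6 4
f 5 1 7
f 5 7 6
f 6 7 8
f 6 8 4
f 7 1 9
f 7 9 8
f 8 9 10
f 8 10 4
f 9 1 11
f 9 11 10
f 10 11 12
f 10 12 4
f 11 1 13
f 11 13 12
f 12 13 14
f 12 14 4
f 13 1 15
f 13 15 14
f 14 15 16
f 14 16 4
f 15 1 17
f 15 17 16
f 16 17 18
f 16 18 4
f 17 1 19
f 17 19 18
f 18 19 20
f 18 20 4
f 19 1 21
f 19 21 20
f 20 21 22
f 20 22 4
f 21 1 23
f 21 23 22
f 22 23 24
f 22 24 4
f 23 1 25
f 23 25 24
f 24 25 26
f 24 26 4
f 25 1 27
f 25 27 26
f 26 27 28
f 26 28 4
f 27 1 29
f 27 29 28
f 28 29 30
f 28 30 4
f 29 1 2
f 29 2 30
f 30 2 3
f 30 3 4
f 32 34 31
f 35 32 31
f 31 34 33
f 33 35 31
f 32 38 34
f 36 32 35
f 36 38 32
f 34 38 33
f 37 35 33
f 33 38 37
f 37 36 35
f 38 36 37
f 40 39 42
f 40 42 41
f 42 39 43
f 42 43 41
f 43 39 44
f 43 44 41
f 44 39 45
f 44 45 41
f 45 39 46
f 45 46 41
f 46 39 47
f 46 47 41
f 47 39 48
f 47 48 41
f 48 39 40
f 48 40 41
f 50 52 49
f 53 50 49
f 49 52 51
f 51 53 49
f 50 56 52
f 54 50 53
f 54 56 50
f 52 56 51
f 55 53 51
f 51 56 55
f 55 54 53
f 56 54 55
f 57 94 73
f 94 68 97
f 73 97 62
f 94 97 73
f 57 73 69
f 73 62 74
f 69 74 58
f 73 74 69
f 57 69 78
f 69 58 79
f 78 79 64
f 69 79 78
f 57 78 90
f 78 64 93
f 90 93 67
f 78 93 90
f 57 90 94
f 90 67 98
f 94 98 68
f 90 98 94
f 58 74 85
f 74 62 88
f 85 88 66
f 74 88 85
f 62 97 75
f 97 68 96
f 75 96 61
f 97 96 75
f 68 98 95
f 98 67 91
f 95 91 59
f 98 91 95
f 67 93 92
f 93 64 80
f 92 80 63
f 93 80 92
f 64 79 84
f 79 58 81
f 84 81 65
f 79 81 84
f 60 86 72
f 86 66 87
f 72 87 61
f 86 87 72
f 60 72 70
f 72 61 71
f 70 71 59
f 72 71 70
f 60 70 77
f 70 59 76
f 77 76 63
f 70 76 77
f 60 77 82
f 77 63 83
f 82 83 65
f 77 83 82
f 60 82 86
f 82 65 89
f 86 89 66
f 82 89 86
f 61 87 75
f 87 66 88
f 75 88 62
f 87 88 75
f 59 71 95
f 71 61 96
f 95 96 68
f 71 96 95
f 63 76 92
f 76 59 91
f 92 91 67
f 76 91 92
f 65 83 84
f 83 63 80
f 84 80 64
f 83 80 84
f 66 89 85
f 89 65 81
f 85 81 58
f 89 81 85



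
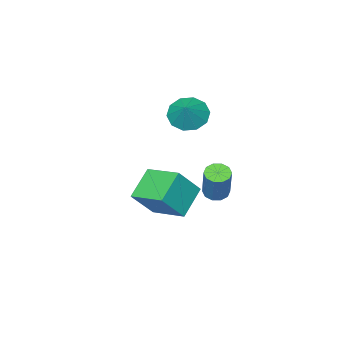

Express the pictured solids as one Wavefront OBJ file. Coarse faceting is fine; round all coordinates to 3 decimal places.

v -3.033 -2.45 3.078
v -2.368 -2.081 2.31
v -2.227 -1.77 4.102
v -2.855 -1.632 2.395
v -3.41 -1.496 2.74
v -3.82 -1.724 3.215
v -3.93 -2.229 3.636
v -3.697 -2.819 3.845
v -3.21 -3.268 3.76
v -2.656 -3.404 3.415
v -2.245 -3.176 2.941
v -2.135 -2.671 2.519
v 2.897 1.843 0.64
v 1.489 1.369 1.656
v 2.647 3.724 1.172
v 1.239 3.249 2.188
v 4.001 1.591 2.052
v 2.593 1.116 3.068
v 3.751 3.471 2.584
v 2.343 2.997 3.6
v -1.831 0.944 -0.371
v -1.318 0.514 -0.361
v -0.775 1.205 1.481
v -1.289 1.636 1.471
v -1.186 0.867 -0.532
v -0.643 1.559 1.309
v -1.3 1.25 -0.642
v -0.758 1.941 1.199
v -1.618 1.516 -0.648
v -1.075 2.207 1.193
v -2.017 1.563 -0.548
v -1.474 2.254 1.293
v -2.345 1.375 -0.381
v -1.802 2.066 1.461
v -2.477 1.021 -0.209
v -1.934 1.713 1.632
v -2.362 0.639 -0.099
v -1.82 1.33 1.742
v -2.045 0.373 -0.093
v -1.502 1.064 1.748
v -1.646 0.326 -0.193
v -1.103 1.017 1.648
f 2 1 4
f 2 4 3
f 4 1 5
f 4 5 3
f 5 1 6
f 5 6 3
f 6 1 7
f 6 7 3
f 7 1 8
f 7 8 3
f 8 1 9
f 8 9 3
f 9 1 10
f 9 10 3
f 10 1 11
f 10 11 3
f 11 1 12
f 11 12 3
f 12 1 2
f 12 2 3
f 14 16 13
f 17 14 13
f 13 16 15
f 15 17 13
f 14 20 16
f 18 14 17
f 18 20 14
f 16 20 15
f 19 17 15
f 15 20 19
f 19 18 17
f 20 18 19
f 22 21 25
f 22 25 23
f 23 25 26
f 23 26 24
f 25 21 27
f 25 27 26
f 26 27 28
f 26 28 24
f 27 21 29
f 27 29 28
f 28 29 30
f 28 30 24
f 29 21 31
f 29 31 30
f 30 31 32
f 30 32 24
f 31 21 33
f 31 33 32
f 32 33 34
f 32 34 24
f 33 21 35
f 33 35 34
f 34 35 36
f 34 36 24
f 35 21 37
f 35 37 36
f 36 37 38
f 36 38 24
f 37 21 39
f 37 39 38
f 38 39 40
f 38 40 24
f 39 21 41
f 39 41 40
f 40 41 42
f 40 42 24
f 41 21 22
f 41 22 42
f 42 22 23
f 42 23 24



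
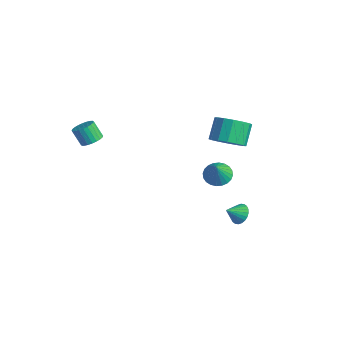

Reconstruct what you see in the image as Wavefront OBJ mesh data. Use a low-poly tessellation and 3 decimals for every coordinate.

v 2.891 2.675 -3.776
v 3.442 2.9 -3.389
v 2.809 1.825 -3.164
v 3.231 3.017 -3.255
v 2.967 3.083 -3.2
v 2.692 3.086 -3.233
v 2.447 3.026 -3.348
v 2.27 2.913 -3.529
v 2.188 2.764 -3.747
v 2.212 2.601 -3.97
v 2.34 2.449 -4.163
v 2.552 2.332 -4.297
v 2.816 2.266 -4.352
v 3.091 2.263 -4.32
v 3.335 2.323 -4.204
v 3.512 2.436 -4.024
v 3.595 2.585 -3.805
v 3.57 2.748 -3.583
v -0.91 3.545 -3.266
v -0.375 4.23 -3.251
v -0.27 3.015 -1.994
v -0.638 4.347 -3.07
v -0.942 4.342 -2.919
v -1.241 4.215 -2.821
v -1.49 3.986 -2.791
v -1.651 3.69 -2.833
v -1.699 3.372 -2.941
v -1.627 3.08 -3.099
v -1.446 2.859 -3.282
v -1.183 2.742 -3.463
v -0.879 2.747 -3.614
v -0.58 2.874 -3.712
v -0.331 3.103 -3.742
v -0.17 3.399 -3.7
v -0.122 3.717 -3.591
v -0.194 4.009 -3.434
v -3.383 -3.216 0.616
v -2.998 -2.757 0.957
v -3.533 -3.044 1.946
v -3.917 -3.504 1.604
v -3.209 -2.606 0.887
v -3.744 -2.893 1.875
v -3.447 -2.548 0.775
v -3.982 -2.835 1.763
v -3.675 -2.592 0.639
v -4.21 -2.879 1.627
v -3.859 -2.731 0.499
v -4.394 -3.018 1.488
v -3.97 -2.944 0.377
v -4.505 -3.231 1.366
v -3.991 -3.198 0.292
v -4.526 -3.485 1.28
v -3.92 -3.455 0.255
v -4.455 -3.743 1.244
v -3.767 -3.676 0.274
v -4.302 -3.963 1.263
v -3.556 -3.827 0.345
v -4.091 -4.114 1.333
v -3.318 -3.885 0.457
v -3.853 -4.172 1.445
v -3.09 -3.841 0.593
v -3.625 -4.128 1.581
v -2.906 -3.702 0.732
v -3.441 -3.989 1.721
v -2.795 -3.489 0.854
v -3.33 -3.776 1.843
v -2.774 -3.235 0.94
v -3.309 -3.522 1.928
v -2.845 -2.977 0.976
v -3.38 -3.265 1.965
v 0.123 3.513 0.188
v 1.06 4.017 0.373
v 0.414 4.792 1.537
v -0.523 4.287 1.352
v 0.791 4.342 0.007
v 0.144 5.117 1.17
v 0.342 4.445 -0.311
v -0.304 5.22 0.853
v -0.165 4.298 -0.495
v -0.812 5.073 0.669
v -0.595 3.941 -0.496
v -1.241 4.715 0.668
v -0.832 3.468 -0.313
v -1.479 4.243 0.85
v -0.814 3.008 0.003
v -1.46 3.783 1.167
v -0.544 2.683 0.37
v -1.191 3.458 1.533
v -0.096 2.58 0.687
v -0.742 3.355 1.851
v 0.412 2.727 0.871
v -0.235 3.502 2.035
v 0.841 3.085 0.872
v 0.195 3.859 2.036
v 1.079 3.557 0.69
v 0.432 4.332 1.853
f 2 1 4
f 2 4 3
f 4 1 5
f 4 5 3
f 5 1 6
f 5 6 3
f 6 1 7
f 6 7 3
f 7 1 8
f 7 8 3
f 8 1 9
f 8 9 3
f 9 1 10
f 9 10 3
f 10 1 11
f 10 11 3
f 11 1 12
f 11 12 3
f 12 1 13
f 12 13 3
f 13 1 14
f 13 14 3
f 14 1 15
f 14 15 3
f 15 1 16
f 15 16 3
f 16 1 17
f 16 17 3
f 17 1 18
f 17 18 3
f 18 1 2
f 18 2 3
f 20 19 22
f 20 22 21
f 22 19 23
f 22 23 21
f 23 19 24
f 23 24 21
f 24 19 25
f 24 25 21
f 25 19 26
f 25 26 21
f 26 19 27
f 26 27 21
f 27 19 28
f 27 28 21
f 28 19 29
f 28 29 21
f 29 19 30
f 29 30 21
f 30 19 31
f 30 31 21
f 31 19 32
f 31 32 21
f 32 19 33
f 32 33 21
f 33 19 34
f 33 34 21
f 34 19 35
f 34 35 21
f 35 19 36
f 35 36 21
f 36 19 20
f 36 20 21
f 38 37 41
f 38 41 39
f 39 41 42
f 39 42 40
f 41 37 43
f 41 43 42
f 42 43 44
f 42 44 40
f 43 37 45
f 43 45 44
f 44 45 46
f 44 46 40
f 45 37 47
f 45 47 46
f 46 47 48
f 46 48 40
f 47 37 49
f 47 49 48
f 48 49 50
f 48 50 40
f 49 37 51
f 49 51 50
f 50 51 52
f 50 52 40
f 51 37 53
f 51 53 52
f 52 53 54
f 52 54 40
f 53 37 55
f 53 55 54
f 54 55 56
f 54 56 40
f 55 37 57
f 55 57 56
f 56 57 58
f 56 58 40
f 57 37 59
f 57 59 58
f 58 59 60
f 58 60 40
f 59 37 61
f 59 61 60
f 60 61 62
f 60 62 40
f 61 37 63
f 61 63 62
f 62 63 64
f 62 64 40
f 63 37 65
f 63 65 64
f 64 65 66
f 64 66 40
f 65 37 67
f 65 67 66
f 66 67 68
f 66 68 40
f 67 37 69
f 67 69 68
f 68 69 70
f 68 70 40
f 69 37 38
f 69 38 70
f 70 38 39
f 70 39 40
f 72 71 75
f 72 75 73
f 73 75 76
f 73 76 74
f 75 71 77
f 75 77 76
f 76 77 78
f 76 78 74
f 77 71 79
f 77 79 78
f 78 79 80
f 78 80 74
f 79 71 81
f 79 81 80
f 80 81 82
f 80 82 74
f 81 71 83
f 81 83 82
f 82 83 84
f 82 84 74
f 83 71 85
f 83 85 84
f 84 85 86
f 84 86 74
f 85 71 87
f 85 87 86
f 86 87 88
f 86 88 74
f 87 71 89
f 87 89 88
f 88 89 90
f 88 90 74
f 89 71 91
f 89 91 90
f 90 91 92
f 90 92 74
f 91 71 93
f 91 93 92
f 92 93 94
f 92 94 74
f 93 71 95
f 93 95 94
f 94 95 96
f 94 96 74
f 95 71 72
f 95 72 96
f 96 72 73
f 96 73 74



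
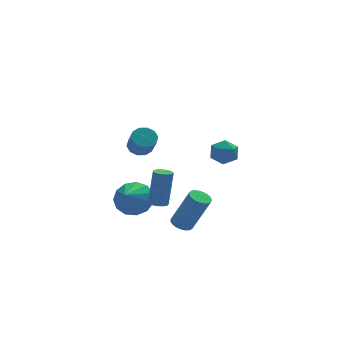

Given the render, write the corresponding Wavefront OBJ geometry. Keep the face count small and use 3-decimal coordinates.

v -0.575 -0.81 2.134
v -0.307 -0.353 2.494
v -0.296 -1.094 3.425
v -0.565 -1.55 3.066
v -0.7 -0.319 2.526
v -0.689 -1.06 3.457
v -1.045 -0.472 2.408
v -1.034 -1.213 3.34
v -1.211 -0.754 2.186
v -1.2 -1.494 3.117
v -1.134 -1.057 1.944
v -1.123 -1.798 2.875
v -0.844 -1.266 1.775
v -0.833 -2.007 2.706
v -0.451 -1.3 1.743
v -0.44 -2.041 2.674
v -0.106 -1.147 1.86
v -0.095 -1.888 2.792
v 0.06 -0.866 2.083
v 0.071 -1.606 3.014
v -0.017 -0.562 2.325
v -0.006 -1.303 3.256
v 1.479 -0.747 -3.54
v 2.005 -0.87 -3.777
v 2.788 -1.336 -1.796
v 2.261 -1.213 -1.56
v 2.025 -0.63 -3.729
v 2.808 -1.096 -1.748
v 1.951 -0.411 -3.648
v 2.734 -0.877 -1.667
v 1.795 -0.249 -3.548
v 2.578 -0.715 -1.568
v 1.585 -0.174 -3.447
v 2.367 -0.64 -1.467
v 1.356 -0.198 -3.363
v 2.138 -0.664 -1.382
v 1.148 -0.317 -3.309
v 1.931 -0.783 -1.328
v 0.998 -0.51 -3.294
v 1.78 -0.976 -1.314
v 0.93 -0.744 -3.323
v 1.713 -1.21 -1.342
v 0.958 -0.979 -3.389
v 1.74 -1.445 -1.408
v 1.075 -1.173 -3.481
v 1.858 -1.639 -1.501
v 1.263 -1.294 -3.584
v 2.045 -1.76 -1.603
v 1.487 -1.321 -3.679
v 2.27 -1.786 -1.698
v 1.71 -1.248 -3.75
v 2.493 -1.714 -1.769
v 1.894 -1.088 -3.784
v 2.676 -1.554 -1.804
v 0.884 1.197 -3.103
v 1.352 1.367 -3.212
v 1.704 1.673 -1.226
v 1.236 1.503 -1.117
v 1.179 1.597 -3.217
v 1.531 1.903 -1.231
v 0.913 1.699 -3.185
v 1.265 2.005 -1.2
v 0.637 1.642 -3.128
v 0.989 1.949 -1.142
v 0.44 1.444 -3.062
v 0.792 1.75 -1.076
v 0.383 1.167 -3.01
v 0.736 1.473 -1.024
v 0.486 0.9 -2.987
v 0.838 1.206 -1.001
v 0.715 0.727 -3.001
v 1.067 1.033 -1.015
v 0.998 0.703 -3.047
v 1.35 1.009 -1.061
v 1.244 0.836 -3.111
v 1.596 1.142 -1.125
v 1.376 1.084 -3.173
v 1.728 1.39 -1.187
v 0.238 3.326 -3.816
v 1.174 3.028 -3.417
v -0.538 2.214 -2.824
v 0.978 3.474 -3.071
v 0.547 3.872 -2.962
v 0.018 4.098 -3.123
v -0.441 4.078 -3.505
v -0.685 3.819 -3.986
v -0.635 3.404 -4.412
v -0.308 2.964 -4.649
v 0.193 2.639 -4.622
v 0.707 2.532 -4.339
v 1.073 2.677 -3.889
v 3.682 0.95 -0.026
v 4.191 1.096 0.572
v 3.749 -0.316 0.228
v 4.258 -0.17 0.826
v 3.493 0.055 0.888
v 3.452 0.837 0.731
v 4.488 -0.057 0.069
v 4.447 0.725 -0.088
v 4.689 0.474 0.631
v 4.074 0.543 1.137
v 3.866 0.237 -0.337
v 3.251 0.306 0.169
f 2 1 5
f 2 5 3
f 3 5 6
f 3 6 4
f 5 1 7
f 5 7 6
f 6 7 8
f 6 8 4
f 7 1 9
f 7 9 8
f 8 9 10
f 8 10 4
f 9 1 11
f 9 11 10
f 10 11 12
f 10 12 4
f 11 1 13
f 11 13 12
f 12 13 14
f 12 14 4
f 13 1 15
f 13 15 14
f 14 15 16
f 14 16 4
f 15 1 17
f 15 17 16
f 16 17 18
f 16 18 4
f 17 1 19
f 17 19 18
f 18 19 20
f 18 20 4
f 19 1 21
f 19 21 20
f 20 21 22
f 20 22 4
f 21 1 2
f 21 2 22
f 22 2 3
f 22 3 4
f 24 23 27
f 24 27 25
f 25 27 28
f 25 28 26
f 27 23 29
f 27 29 28
f 28 29 30
f 28 30 26
f 29 23 31
f 29 31 30
f 30 31 32
f 30 32 26
f 31 23 33
f 31 33 32
f 32 33 34
f 32 34 26
f 33 23 35
f 33 35 34
f 34 35 36
f 34 36 26
f 35 23 37
f 35 37 36
f 36 37 38
f 36 38 26
f 37 23 39
f 37 39 38
f 38 39 40
f 38 40 26
f 39 23 41
f 39 41 40
f 40 41 42
f 40 42 26
f 41 23 43
f 41 43 42
f 42 43 44
f 42 44 26
f 43 23 45
f 43 45 44
f 44 45 46
f 44 46 26
f 45 23 47
f 45 47 46
f 46 47 48
f 46 48 26
f 47 23 49
f 47 49 48
f 48 49 50
f 48 50 26
f 49 23 51
f 49 51 50
f 50 51 52
f 50 52 26
f 51 23 53
f 51 53 52
f 52 53 54
f 52 54 26
f 53 23 24
f 53 24 54
f 54 24 25
f 54 25 26
f 56 55 59
f 56 59 57
f 57 59 60
f 57 60 58
f 59 55 61
f 59 61 60
f 60 61 62
f 60 62 58
f 61 55 63
f 61 63 62
f 62 63 64
f 62 64 58
f 63 55 65
f 63 65 64
f 64 65 66
f 64 66 58
f 65 55 67
f 65 67 66
f 66 67 68
f 66 68 58
f 67 55 69
f 67 69 68
f 68 69 70
f 68 70 58
f 69 55 71
f 69 71 70
f 70 71 72
f 70 72 58
f 71 55 73
f 71 73 72
f 72 73 74
f 72 74 58
f 73 55 75
f 73 75 74
f 74 75 76
f 74 76 58
f 75 55 77
f 75 77 76
f 76 77 78
f 76 78 58
f 77 55 56
f 77 56 78
f 78 56 57
f 78 57 58
f 80 79 82
f 80 82 81
f 82 79 83
f 82 83 81
f 83 79 84
f 83 84 81
f 84 79 85
f 84 85 81
f 85 79 86
f 85 86 81
f 86 79 87
f 86 87 81
f 87 79 88
f 87 88 81
f 88 79 89
f 88 89 81
f 89 79 90
f 89 90 81
f 90 79 91
f 90 91 81
f 91 79 80
f 91 80 81
f 92 103 97
f 92 97 93
f 92 93 99
f 92 99 102
f 92 102 103
f 93 97 101
f 97 103 96
f 103 102 94
f 102 99 98
f 99 93 100
f 95 101 96
f 95 96 94
f 95 94 98
f 95 98 100
f 95 100 101
f 96 101 97
f 94 96 103
f 98 94 102
f 100 98 99
f 101 100 93



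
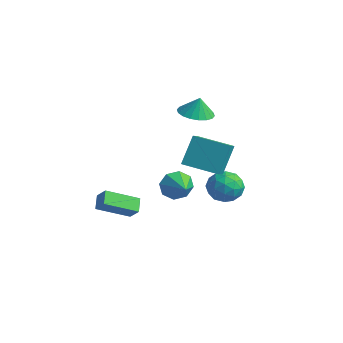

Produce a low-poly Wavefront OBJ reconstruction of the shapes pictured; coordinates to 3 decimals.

v 2.683 -0.896 0.871
v 2.466 0.07 2.609
v 4.48 0.217 0.477
v 4.262 1.183 2.215
v 3.238 -1.623 1.345
v 3.02 -0.657 3.083
v 5.034 -0.51 0.951
v 4.817 0.456 2.689
v 0.018 0.577 -2.459
v 0.432 0.973 -3.302
v 1.542 0.043 -1.961
v 0.416 1.482 -2.71
v 0.168 1.46 -1.97
v -0.169 0.921 -1.517
v -0.396 0.18 -1.615
v -0.381 -0.328 -2.207
v -0.132 -0.306 -2.947
v 0.205 0.233 -3.401
v -1.398 3.068 1.992
v -0.321 2.98 1.846
v -1.222 3.232 3.188
v -0.398 3.456 1.793
v -0.674 3.855 1.778
v -1.093 4.098 1.806
v -1.572 4.137 1.871
v -2.016 3.965 1.96
v -2.338 3.615 2.055
v -2.474 3.157 2.138
v -2.397 2.681 2.191
v -2.121 2.282 2.206
v -1.703 2.038 2.178
v -1.224 1.999 2.113
v -0.779 2.171 2.024
v -0.457 2.521 1.929
v 2.89 2.389 -1.152
v 3.568 1.793 -0.479
v 2.932 1.047 -2.381
v 3.61 0.451 -1.708
v 2.536 0.623 -1.417
v 2.511 1.452 -0.657
v 3.989 1.388 -2.203
v 3.964 2.217 -1.443
v 4.247 1.175 -1.129
v 3.349 0.702 -0.643
v 3.151 2.138 -2.217
v 2.253 1.665 -1.731
v 3.225 2.209 -0.707
v 3.275 0.631 -2.153
v 2.644 0.732 -1.981
v 3.042 0.382 -1.586
v 2.604 2.008 -0.812
v 3.002 1.658 -0.417
v 2.396 0.97 -0.968
v 3.498 1.182 -2.443
v 3.896 0.832 -2.048
v 3.458 2.458 -1.274
v 3.856 2.108 -0.879
v 4.104 1.87 -1.892
v 4.023 1.495 -0.694
v 4.047 0.707 -1.416
v 4.271 1.257 -1.707
v 4.255 1.744 -1.26
v 3.495 1.217 -0.408
v 3.52 0.429 -1.131
v 2.889 0.529 -0.96
v 2.874 1.017 -0.513
v 3.894 0.854 -0.79
v 2.98 2.411 -1.729
v 3.005 1.623 -2.452
v 3.626 1.823 -2.347
v 3.611 2.311 -1.9
v 2.453 2.133 -1.444
v 2.477 1.345 -2.166
v 2.245 1.096 -1.6
v 2.229 1.583 -1.153
v 2.606 1.986 -2.07
v 0.814 -3.23 -3.257
v 0.076 -5.01 -2.351
v 0.212 -2.683 -2.675
v -0.526 -4.464 -1.768
v 1.526 -3.176 -2.572
v 0.788 -4.957 -1.665
v 0.924 -2.63 -1.989
v 0.186 -4.41 -1.083
f 2 4 1
f 5 2 1
f 1 4 3
f 3 5 1
f 2 8 4
f 6 2 5
f 6 8 2
f 4 8 3
f 7 5 3
f 3 8 7
f 7 6 5
f 8 6 7
f 10 9 12
f 10 12 11
f 12 9 13
f 12 13 11
f 13 9 14
f 13 14 11
f 14 9 15
f 14 15 11
f 15 9 16
f 15 16 11
f 16 9 17
f 16 17 11
f 17 9 18
f 17 18 11
f 18 9 10
f 18 10 11
f 20 19 22
f 20 22 21
f 22 19 23
f 22 23 21
f 23 19 24
f 23 24 21
f 24 19 25
f 24 25 21
f 25 19 26
f 25 26 21
f 26 19 27
f 26 27 21
f 27 19 28
f 27 28 21
f 28 19 29
f 28 29 21
f 29 19 30
f 29 30 21
f 30 19 31
f 30 31 21
f 31 19 32
f 31 32 21
f 32 19 33
f 32 33 21
f 33 19 34
f 33 34 21
f 34 19 20
f 34 20 21
f 35 72 51
f 72 46 75
f 51 75 40
f 72 75 51
f 35 51 47
f 51 40 52
f 47 52 36
f 51 52 47
f 35 47 56
f 47 36 57
f 56 57 42
f 47 57 56
f 35 56 68
f 56 42 71
f 68 71 45
f 56 71 68
f 35 68 72
f 68 45 76
f 72 76 46
f 68 76 72
f 36 52 63
f 52 40 66
f 63 66 44
f 52 66 63
f 40 75 53
f 75 46 74
f 53 74 39
f 75 74 53
f 46 76 73
f 76 45 69
f 73 69 37
f 76 69 73
f 45 71 70
f 71 42 58
f 70 58 41
f 71 58 70
f 42 57 62
f 57 36 59
f 62 59 43
f 57 59 62
f 38 64 50
f 64 44 65
f 50 65 39
f 64 65 50
f 38 50 48
f 50 39 49
f 48 49 37
f 50 49 48
f 38 48 55
f 48 37 54
f 55 54 41
f 48 54 55
f 38 55 60
f 55 41 61
f 60 61 43
f 55 61 60
f 38 60 64
f 60 43 67
f 64 67 44
f 60 67 64
f 39 65 53
f 65 44 66
f 53 66 40
f 65 66 53
f 37 49 73
f 49 39 74
f 73 74 46
f 49 74 73
f 41 54 70
f 54 37 69
f 70 69 45
f 54 69 70
f 43 61 62
f 61 41 58
f 62 58 42
f 61 58 62
f 44 67 63
f 67 43 59
f 63 59 36
f 67 59 63
f 78 80 77
f 81 78 77
f 77 80 79
f 79 81 77
f 78 84 80
f 82 78 81
f 82 84 78
f 80 84 79
f 83 81 79
f 79 84 83
f 83 82 81
f 84 82 83

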